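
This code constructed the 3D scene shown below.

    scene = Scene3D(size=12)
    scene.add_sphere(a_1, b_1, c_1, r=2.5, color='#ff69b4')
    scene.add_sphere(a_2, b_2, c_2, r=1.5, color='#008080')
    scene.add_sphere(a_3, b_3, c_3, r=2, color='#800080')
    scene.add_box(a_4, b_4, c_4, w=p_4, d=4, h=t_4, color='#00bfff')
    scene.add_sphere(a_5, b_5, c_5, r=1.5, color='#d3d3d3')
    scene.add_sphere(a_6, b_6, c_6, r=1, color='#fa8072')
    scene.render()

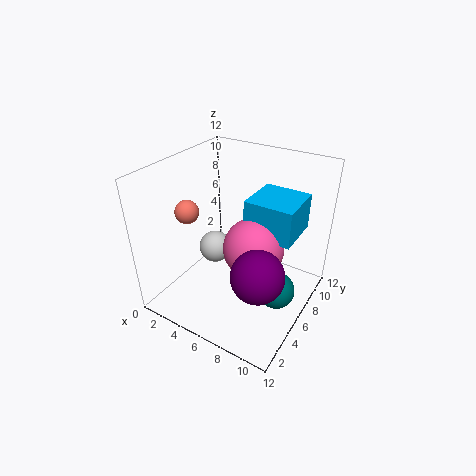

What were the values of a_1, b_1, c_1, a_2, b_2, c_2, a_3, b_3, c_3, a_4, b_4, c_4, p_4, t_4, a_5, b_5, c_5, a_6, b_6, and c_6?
a_1 = 7.5; b_1 = 6; c_1 = 5.5; a_2 = 10; b_2 = 5.5; c_2 = 2.5; a_3 = 9.5; b_3 = 3; c_3 = 5.5; a_4 = 6.5; b_4 = 6; c_4 = 6.5; p_4 = 4; t_4 = 3; a_5 = 2.5; b_5 = 7.5; c_5 = 3; a_6 = 2; b_6 = 4.5; c_6 = 8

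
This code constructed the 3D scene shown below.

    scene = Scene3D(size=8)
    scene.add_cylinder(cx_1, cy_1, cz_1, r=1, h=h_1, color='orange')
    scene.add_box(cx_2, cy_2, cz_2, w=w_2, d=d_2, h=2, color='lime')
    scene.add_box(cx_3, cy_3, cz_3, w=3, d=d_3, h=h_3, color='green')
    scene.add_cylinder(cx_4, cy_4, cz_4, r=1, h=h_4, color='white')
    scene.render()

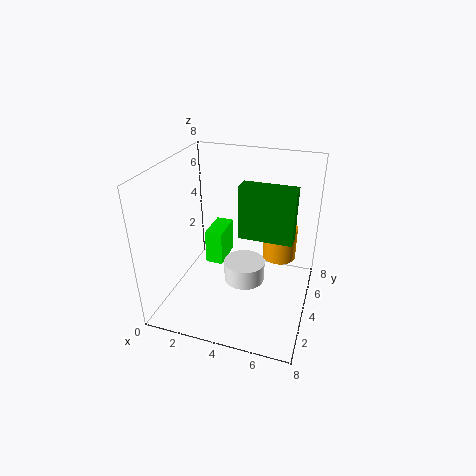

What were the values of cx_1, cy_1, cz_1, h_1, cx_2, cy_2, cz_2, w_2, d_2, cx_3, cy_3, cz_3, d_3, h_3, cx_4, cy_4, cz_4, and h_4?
cx_1 = 6; cy_1 = 6; cz_1 = 2; h_1 = 2; cx_2 = 2; cy_2 = 4; cz_2 = 2; w_2 = 1; d_2 = 2; cx_3 = 4; cy_3 = 4; cz_3 = 4; d_3 = 1; h_3 = 3; cx_4 = 5; cy_4 = 2; cz_4 = 3; h_4 = 1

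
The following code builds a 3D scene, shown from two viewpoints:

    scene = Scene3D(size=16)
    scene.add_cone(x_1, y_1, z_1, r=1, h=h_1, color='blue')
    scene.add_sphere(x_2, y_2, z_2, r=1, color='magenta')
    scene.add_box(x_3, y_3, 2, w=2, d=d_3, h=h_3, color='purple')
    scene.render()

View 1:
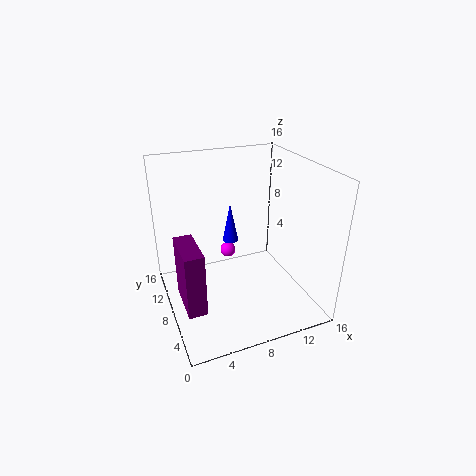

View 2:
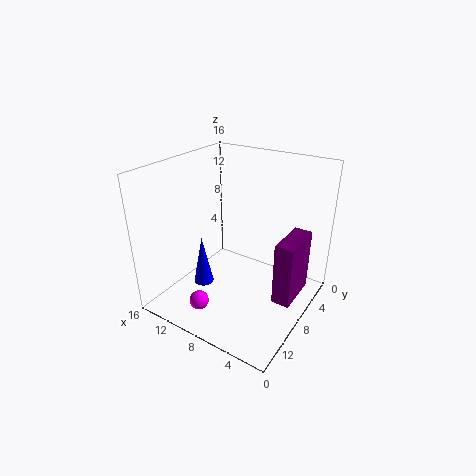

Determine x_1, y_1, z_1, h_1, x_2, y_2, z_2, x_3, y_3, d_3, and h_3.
x_1 = 9
y_1 = 13
z_1 = 5
h_1 = 5
x_2 = 9
y_2 = 14
z_2 = 3
x_3 = 1
y_3 = 4
d_3 = 5
h_3 = 7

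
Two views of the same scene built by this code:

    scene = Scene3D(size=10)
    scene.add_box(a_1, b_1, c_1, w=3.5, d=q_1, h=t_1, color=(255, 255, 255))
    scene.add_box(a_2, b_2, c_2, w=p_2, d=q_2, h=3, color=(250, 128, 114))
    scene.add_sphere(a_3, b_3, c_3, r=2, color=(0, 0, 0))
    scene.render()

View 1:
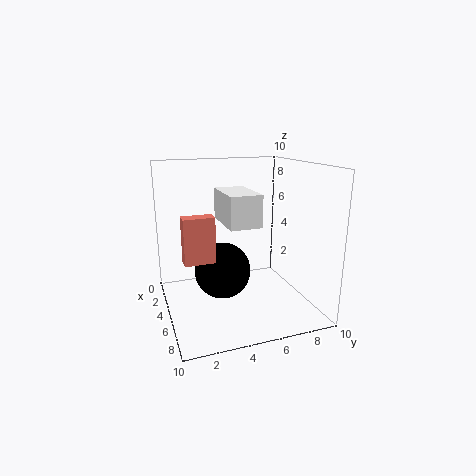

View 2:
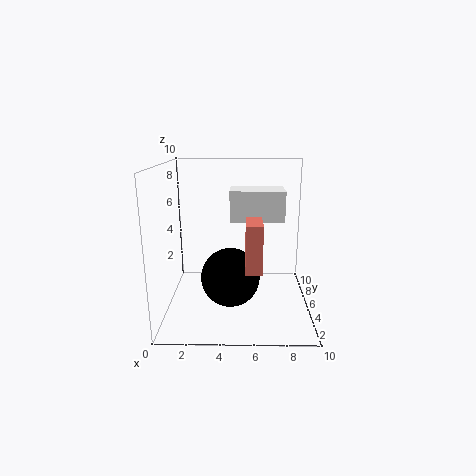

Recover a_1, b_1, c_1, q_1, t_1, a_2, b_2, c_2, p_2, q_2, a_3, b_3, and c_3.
a_1 = 4.5, b_1 = 3.5, c_1 = 6.5, q_1 = 2, t_1 = 2, a_2 = 5.5, b_2 = 1, c_2 = 4, p_2 = 1, q_2 = 2, a_3 = 4.5, b_3 = 4, c_3 = 2.5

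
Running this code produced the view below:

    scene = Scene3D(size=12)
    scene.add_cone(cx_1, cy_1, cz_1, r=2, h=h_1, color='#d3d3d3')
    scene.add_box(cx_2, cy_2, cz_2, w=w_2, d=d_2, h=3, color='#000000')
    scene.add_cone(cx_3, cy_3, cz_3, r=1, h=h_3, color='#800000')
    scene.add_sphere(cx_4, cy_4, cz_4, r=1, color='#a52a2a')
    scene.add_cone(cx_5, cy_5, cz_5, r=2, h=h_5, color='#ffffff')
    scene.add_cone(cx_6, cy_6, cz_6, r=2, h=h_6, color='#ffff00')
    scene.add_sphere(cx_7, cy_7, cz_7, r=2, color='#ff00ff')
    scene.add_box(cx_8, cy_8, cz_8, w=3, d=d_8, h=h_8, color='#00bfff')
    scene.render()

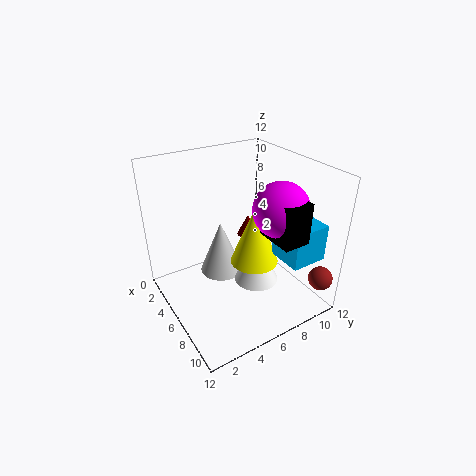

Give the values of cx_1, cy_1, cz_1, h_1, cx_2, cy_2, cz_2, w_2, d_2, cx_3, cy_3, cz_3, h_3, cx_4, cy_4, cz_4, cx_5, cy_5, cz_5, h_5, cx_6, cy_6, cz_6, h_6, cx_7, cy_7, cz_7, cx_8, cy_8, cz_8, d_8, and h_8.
cx_1 = 3; cy_1 = 6; cz_1 = 1; h_1 = 5; cx_2 = 9; cy_2 = 6; cz_2 = 8; w_2 = 3; d_2 = 2; cx_3 = 3; cy_3 = 9; cz_3 = 4; h_3 = 2; cx_4 = 11; cy_4 = 11; cz_4 = 3; cx_5 = 6; cy_5 = 8; cz_5 = 1; h_5 = 4; cx_6 = 7; cy_6 = 7; cz_6 = 4; h_6 = 5; cx_7 = 10; cy_7 = 7; cz_7 = 10; cx_8 = 8; cy_8 = 8; cz_8 = 5; d_8 = 3; h_8 = 3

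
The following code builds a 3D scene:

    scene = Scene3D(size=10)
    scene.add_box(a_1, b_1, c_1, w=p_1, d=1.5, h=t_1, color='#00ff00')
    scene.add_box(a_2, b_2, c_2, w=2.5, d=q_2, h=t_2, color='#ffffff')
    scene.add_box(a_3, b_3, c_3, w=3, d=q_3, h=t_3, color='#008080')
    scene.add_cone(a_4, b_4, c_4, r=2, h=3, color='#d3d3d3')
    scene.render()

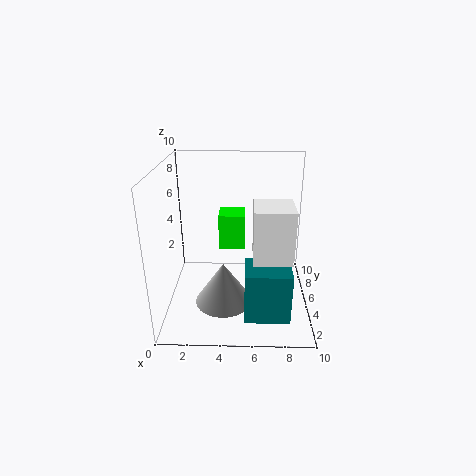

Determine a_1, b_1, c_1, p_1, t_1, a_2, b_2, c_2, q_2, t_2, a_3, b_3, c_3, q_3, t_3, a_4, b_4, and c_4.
a_1 = 4, b_1 = 1.5, c_1 = 6, p_1 = 1.5, t_1 = 2, a_2 = 6, b_2 = 2, c_2 = 4.5, q_2 = 2.5, t_2 = 3.5, a_3 = 5.5, b_3 = 1.5, c_3 = 0.5, q_3 = 2.5, t_3 = 3.5, a_4 = 4, b_4 = 4, c_4 = 0.5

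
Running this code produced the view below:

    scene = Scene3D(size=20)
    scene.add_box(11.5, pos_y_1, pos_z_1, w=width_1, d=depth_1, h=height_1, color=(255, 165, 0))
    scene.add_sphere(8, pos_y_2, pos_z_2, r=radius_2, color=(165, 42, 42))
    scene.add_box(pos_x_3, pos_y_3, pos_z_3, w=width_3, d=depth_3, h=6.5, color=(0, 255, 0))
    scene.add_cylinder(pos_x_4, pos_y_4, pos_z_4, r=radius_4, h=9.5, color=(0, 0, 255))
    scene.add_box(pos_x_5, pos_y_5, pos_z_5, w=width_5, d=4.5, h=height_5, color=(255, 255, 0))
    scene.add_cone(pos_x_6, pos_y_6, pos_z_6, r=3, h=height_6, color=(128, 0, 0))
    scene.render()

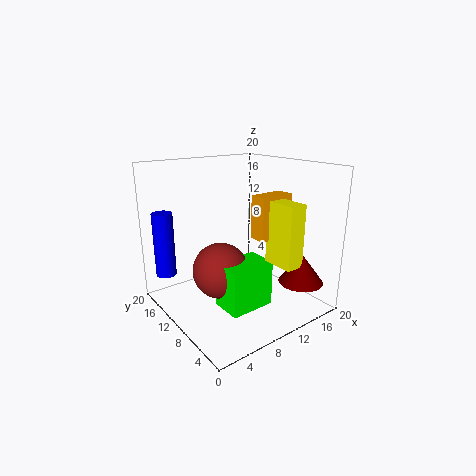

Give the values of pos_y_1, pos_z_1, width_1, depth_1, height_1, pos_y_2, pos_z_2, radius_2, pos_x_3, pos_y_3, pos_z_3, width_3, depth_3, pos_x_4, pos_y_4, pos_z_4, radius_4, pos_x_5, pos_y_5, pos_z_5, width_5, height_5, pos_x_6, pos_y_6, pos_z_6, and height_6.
pos_y_1 = 6.5
pos_z_1 = 10
width_1 = 5
depth_1 = 2.5
height_1 = 6
pos_y_2 = 11.5
pos_z_2 = 5
radius_2 = 4
pos_x_3 = 6.5
pos_y_3 = 6
pos_z_3 = 0.5
width_3 = 6.5
depth_3 = 4.5
pos_x_4 = 2.5
pos_y_4 = 18
pos_z_4 = 3.5
radius_4 = 1.5
pos_x_5 = 12.5
pos_y_5 = 2.5
pos_z_5 = 7
width_5 = 2.5
height_5 = 8.5
pos_x_6 = 15.5
pos_y_6 = 3
pos_z_6 = 4.5
height_6 = 4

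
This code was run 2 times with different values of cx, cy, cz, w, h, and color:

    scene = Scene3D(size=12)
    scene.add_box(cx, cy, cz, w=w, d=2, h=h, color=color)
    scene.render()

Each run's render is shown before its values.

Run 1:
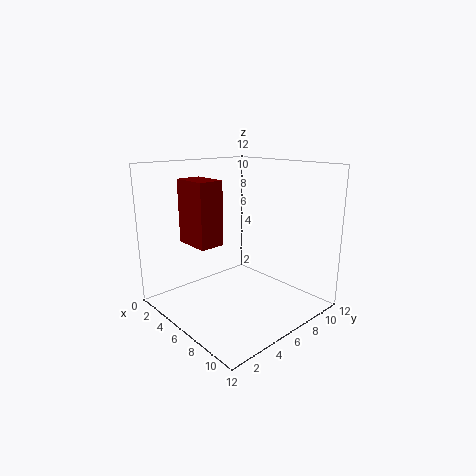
cx = 3.5
cy = 2
cz = 6
w = 3
h = 5
color = 'maroon'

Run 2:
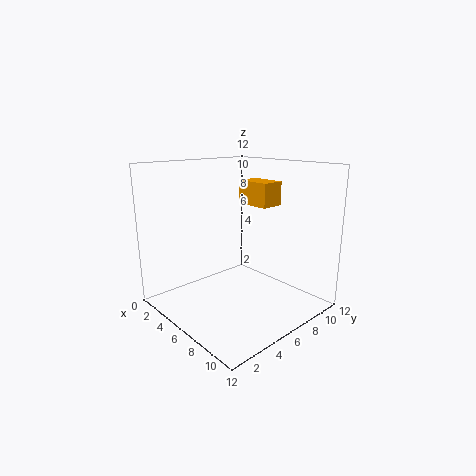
cx = 4.5
cy = 7.5
cz = 8.5
w = 3
h = 2
color = 'orange'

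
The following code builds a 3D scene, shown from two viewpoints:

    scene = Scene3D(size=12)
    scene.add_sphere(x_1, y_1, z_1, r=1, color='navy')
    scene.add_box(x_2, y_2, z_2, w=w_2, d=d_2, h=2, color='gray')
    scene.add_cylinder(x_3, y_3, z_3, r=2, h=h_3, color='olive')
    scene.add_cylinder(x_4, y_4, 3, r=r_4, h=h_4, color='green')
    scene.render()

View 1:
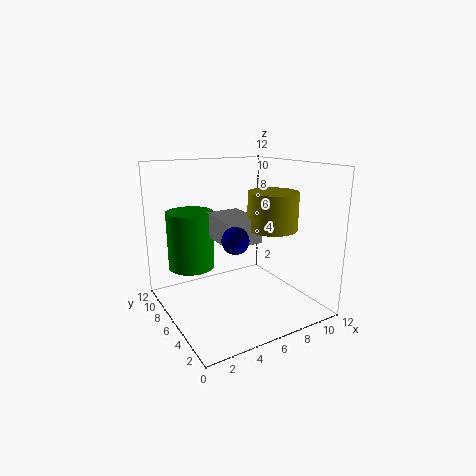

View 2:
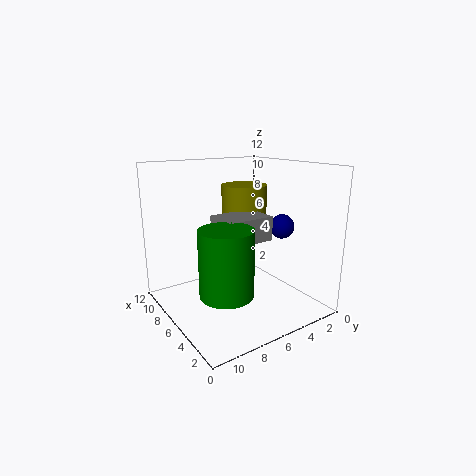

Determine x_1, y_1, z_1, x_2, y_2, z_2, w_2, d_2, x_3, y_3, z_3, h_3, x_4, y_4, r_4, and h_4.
x_1 = 4; y_1 = 3; z_1 = 7; x_2 = 4; y_2 = 4; z_2 = 6; w_2 = 3; d_2 = 4; x_3 = 8; y_3 = 4; z_3 = 7; h_3 = 3; x_4 = 3; y_4 = 9; r_4 = 2; h_4 = 5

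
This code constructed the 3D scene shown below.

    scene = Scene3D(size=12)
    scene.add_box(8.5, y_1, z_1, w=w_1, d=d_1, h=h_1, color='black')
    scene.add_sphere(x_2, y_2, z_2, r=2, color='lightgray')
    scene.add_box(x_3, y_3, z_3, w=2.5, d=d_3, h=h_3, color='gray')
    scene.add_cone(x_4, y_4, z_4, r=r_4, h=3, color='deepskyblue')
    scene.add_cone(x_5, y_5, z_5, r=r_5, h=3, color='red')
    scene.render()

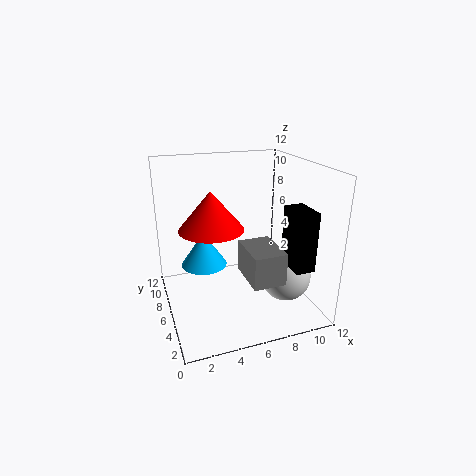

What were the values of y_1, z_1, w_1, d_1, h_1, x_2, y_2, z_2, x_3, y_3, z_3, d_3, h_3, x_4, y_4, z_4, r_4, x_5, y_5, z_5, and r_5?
y_1 = 0.5
z_1 = 5
w_1 = 1.5
d_1 = 2.5
h_1 = 4.5
x_2 = 9
y_2 = 3
z_2 = 3.5
x_3 = 5.5
y_3 = 1
z_3 = 4
d_3 = 3.5
h_3 = 2.5
x_4 = 3.5
y_4 = 8
z_4 = 3
r_4 = 2
x_5 = 3.5
y_5 = 5
z_5 = 7.5
r_5 = 2.5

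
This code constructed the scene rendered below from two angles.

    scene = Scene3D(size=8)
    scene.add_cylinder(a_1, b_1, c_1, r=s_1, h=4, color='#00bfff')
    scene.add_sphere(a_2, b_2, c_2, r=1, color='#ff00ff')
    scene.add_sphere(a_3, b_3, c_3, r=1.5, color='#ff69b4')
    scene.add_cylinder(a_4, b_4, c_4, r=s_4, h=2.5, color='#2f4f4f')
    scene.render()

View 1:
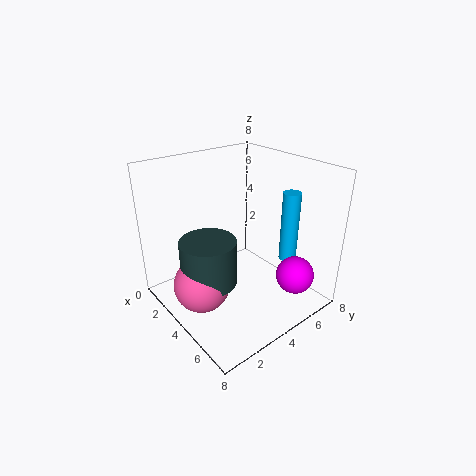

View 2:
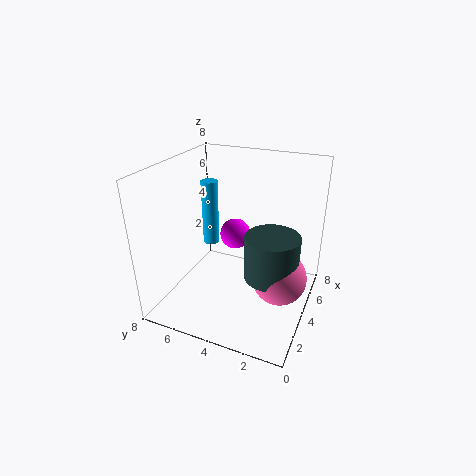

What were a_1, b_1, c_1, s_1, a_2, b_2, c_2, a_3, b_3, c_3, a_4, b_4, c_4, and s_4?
a_1 = 5.5
b_1 = 6.5
c_1 = 2.5
s_1 = 0.5
a_2 = 7
b_2 = 5.5
c_2 = 2.5
a_3 = 4
b_3 = 1.5
c_3 = 2
a_4 = 4
b_4 = 2
c_4 = 2
s_4 = 1.5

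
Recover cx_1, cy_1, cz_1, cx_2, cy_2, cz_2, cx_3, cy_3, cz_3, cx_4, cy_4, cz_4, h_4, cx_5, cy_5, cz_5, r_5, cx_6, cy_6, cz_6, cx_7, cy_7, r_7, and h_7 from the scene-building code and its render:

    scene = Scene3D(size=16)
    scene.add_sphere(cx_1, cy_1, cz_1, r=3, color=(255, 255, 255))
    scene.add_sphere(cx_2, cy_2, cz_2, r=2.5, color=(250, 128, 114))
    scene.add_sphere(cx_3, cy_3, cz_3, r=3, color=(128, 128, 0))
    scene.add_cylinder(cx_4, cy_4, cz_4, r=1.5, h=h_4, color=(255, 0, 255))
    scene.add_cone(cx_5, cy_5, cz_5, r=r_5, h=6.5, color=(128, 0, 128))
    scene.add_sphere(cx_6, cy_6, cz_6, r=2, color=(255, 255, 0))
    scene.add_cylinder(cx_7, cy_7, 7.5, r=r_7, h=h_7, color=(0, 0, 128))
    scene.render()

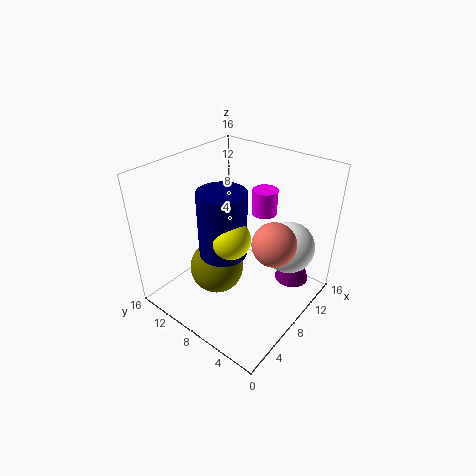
cx_1 = 12.5
cy_1 = 4
cz_1 = 6
cx_2 = 10
cy_2 = 4.5
cz_2 = 7.5
cx_3 = 6
cy_3 = 9.5
cz_3 = 4.5
cx_4 = 13
cy_4 = 8
cz_4 = 9
h_4 = 3
cx_5 = 13
cy_5 = 3.5
cz_5 = 1.5
r_5 = 2
cx_6 = 5
cy_6 = 6.5
cz_6 = 10
cx_7 = 5.5
cy_7 = 8
r_7 = 2.5
h_7 = 7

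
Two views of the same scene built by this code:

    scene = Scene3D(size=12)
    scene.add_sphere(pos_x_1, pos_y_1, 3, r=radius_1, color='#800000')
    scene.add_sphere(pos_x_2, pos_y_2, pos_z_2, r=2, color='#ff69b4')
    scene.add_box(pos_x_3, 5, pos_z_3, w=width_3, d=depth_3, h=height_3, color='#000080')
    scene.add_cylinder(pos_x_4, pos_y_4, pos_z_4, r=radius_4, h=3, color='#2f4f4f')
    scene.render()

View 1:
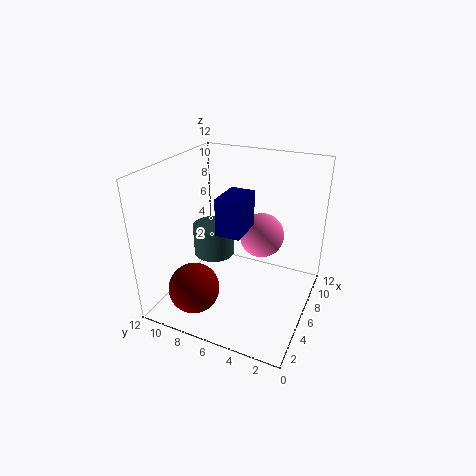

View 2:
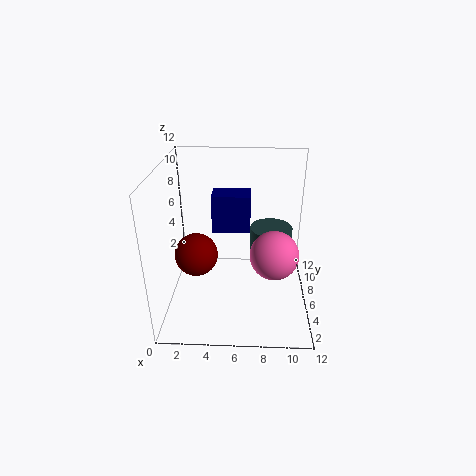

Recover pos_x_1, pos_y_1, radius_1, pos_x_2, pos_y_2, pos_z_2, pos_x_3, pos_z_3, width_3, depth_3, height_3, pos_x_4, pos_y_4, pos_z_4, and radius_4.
pos_x_1 = 2
pos_y_1 = 8
radius_1 = 2
pos_x_2 = 9
pos_y_2 = 5
pos_z_2 = 5
pos_x_3 = 4
pos_z_3 = 7
width_3 = 3
depth_3 = 2
height_3 = 3
pos_x_4 = 9
pos_y_4 = 10
pos_z_4 = 2
radius_4 = 2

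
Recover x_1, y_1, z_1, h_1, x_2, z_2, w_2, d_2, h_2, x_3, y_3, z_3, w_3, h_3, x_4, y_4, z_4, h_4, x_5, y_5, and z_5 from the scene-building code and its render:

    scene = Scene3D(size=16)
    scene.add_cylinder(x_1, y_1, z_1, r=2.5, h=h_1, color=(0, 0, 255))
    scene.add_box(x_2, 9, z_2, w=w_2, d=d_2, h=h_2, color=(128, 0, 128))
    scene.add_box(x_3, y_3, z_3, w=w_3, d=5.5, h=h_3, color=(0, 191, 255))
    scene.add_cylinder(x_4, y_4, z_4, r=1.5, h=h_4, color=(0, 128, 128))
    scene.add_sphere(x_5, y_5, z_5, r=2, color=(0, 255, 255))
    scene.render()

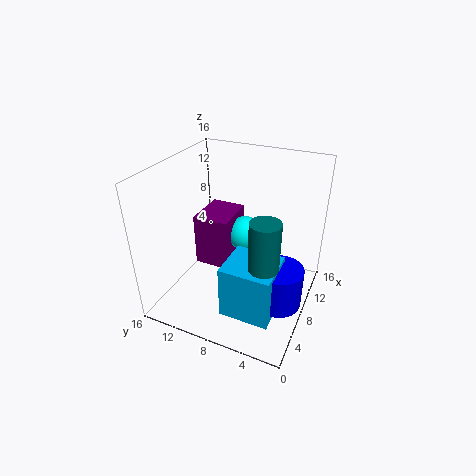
x_1 = 6.5
y_1 = 2.5
z_1 = 2
h_1 = 4.5
x_2 = 7
z_2 = 4
w_2 = 5
d_2 = 4
h_2 = 6
x_3 = 3
y_3 = 2.5
z_3 = 1
w_3 = 5
h_3 = 6
x_4 = 4
y_4 = 3.5
z_4 = 8
h_4 = 5
x_5 = 10
y_5 = 8
z_5 = 7.5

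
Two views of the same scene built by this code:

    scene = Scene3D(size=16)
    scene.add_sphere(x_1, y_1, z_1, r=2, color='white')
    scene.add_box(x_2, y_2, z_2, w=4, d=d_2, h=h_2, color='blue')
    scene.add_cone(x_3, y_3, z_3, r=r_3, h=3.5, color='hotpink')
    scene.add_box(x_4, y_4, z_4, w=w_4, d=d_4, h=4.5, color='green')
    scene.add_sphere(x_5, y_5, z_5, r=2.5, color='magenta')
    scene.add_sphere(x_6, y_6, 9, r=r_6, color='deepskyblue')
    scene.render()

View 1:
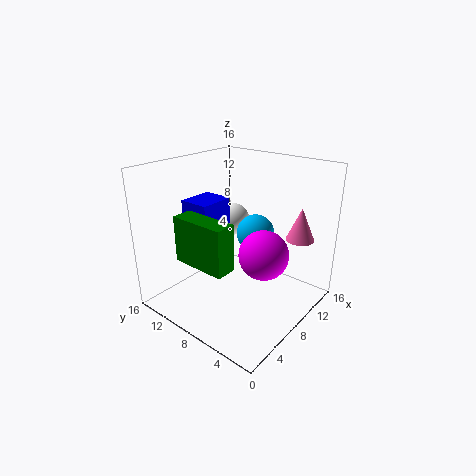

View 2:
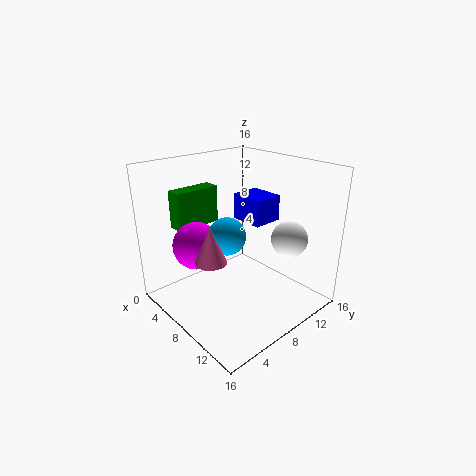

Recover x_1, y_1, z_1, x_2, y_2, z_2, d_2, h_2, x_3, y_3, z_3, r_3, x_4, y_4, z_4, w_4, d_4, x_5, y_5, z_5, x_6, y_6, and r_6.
x_1 = 12, y_1 = 12, z_1 = 8, x_2 = 5, y_2 = 10, z_2 = 9, d_2 = 3.5, h_2 = 3, x_3 = 11, y_3 = 2, z_3 = 8.5, r_3 = 1.5, x_4 = 0.5, y_4 = 4, z_4 = 8, w_4 = 2, d_4 = 5.5, x_5 = 6.5, y_5 = 3.5, z_5 = 8, x_6 = 8.5, y_6 = 6, r_6 = 2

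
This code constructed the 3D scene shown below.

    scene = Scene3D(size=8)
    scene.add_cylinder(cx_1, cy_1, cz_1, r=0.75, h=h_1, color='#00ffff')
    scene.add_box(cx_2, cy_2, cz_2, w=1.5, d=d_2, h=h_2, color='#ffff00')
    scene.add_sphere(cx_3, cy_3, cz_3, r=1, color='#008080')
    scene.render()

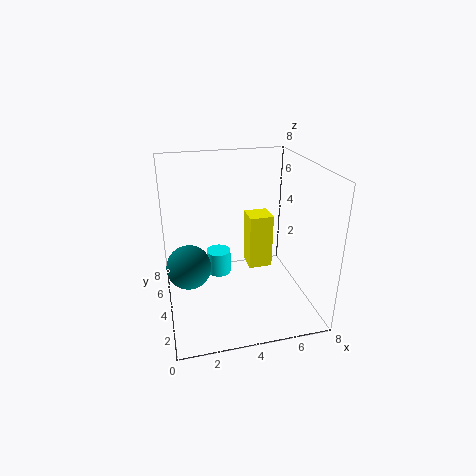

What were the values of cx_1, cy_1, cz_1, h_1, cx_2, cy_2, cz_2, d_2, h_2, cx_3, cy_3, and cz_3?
cx_1 = 3.25; cy_1 = 6; cz_1 = 0.75; h_1 = 1.5; cx_2 = 5.25; cy_2 = 5.75; cz_2 = 0.75; d_2 = 1.5; h_2 = 3.5; cx_3 = 1; cy_3 = 1.25; cz_3 = 4.25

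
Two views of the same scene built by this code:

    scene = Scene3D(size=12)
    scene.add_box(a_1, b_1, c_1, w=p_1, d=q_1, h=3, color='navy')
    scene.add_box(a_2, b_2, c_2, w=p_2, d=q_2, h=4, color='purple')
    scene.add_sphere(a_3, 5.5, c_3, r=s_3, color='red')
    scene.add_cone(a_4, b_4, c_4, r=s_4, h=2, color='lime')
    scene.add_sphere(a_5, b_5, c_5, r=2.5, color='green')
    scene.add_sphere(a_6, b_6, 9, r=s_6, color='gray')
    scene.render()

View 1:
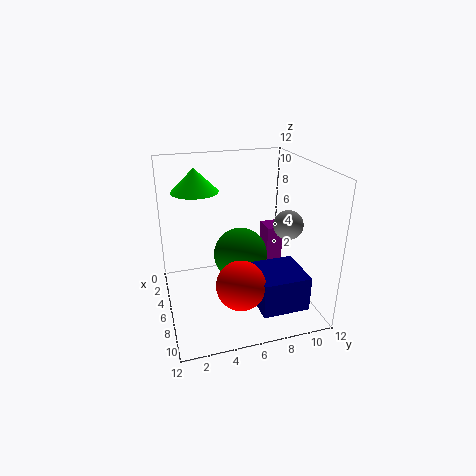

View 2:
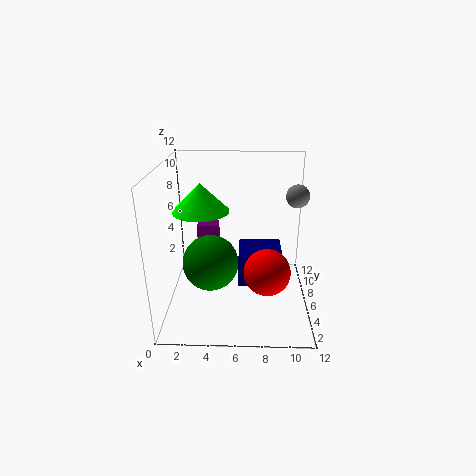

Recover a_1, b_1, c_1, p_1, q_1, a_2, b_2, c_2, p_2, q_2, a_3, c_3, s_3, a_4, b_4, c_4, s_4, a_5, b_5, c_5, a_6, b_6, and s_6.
a_1 = 6; b_1 = 7; c_1 = 0.5; p_1 = 4; q_1 = 4; a_2 = 2; b_2 = 9.5; c_2 = 1.5; p_2 = 2; q_2 = 1.5; a_3 = 8.5; c_3 = 3; s_3 = 2; a_4 = 3.5; b_4 = 3; c_4 = 9.5; s_4 = 2; a_5 = 3.5; b_5 = 7; c_5 = 3; a_6 = 11; b_6 = 8; s_6 = 1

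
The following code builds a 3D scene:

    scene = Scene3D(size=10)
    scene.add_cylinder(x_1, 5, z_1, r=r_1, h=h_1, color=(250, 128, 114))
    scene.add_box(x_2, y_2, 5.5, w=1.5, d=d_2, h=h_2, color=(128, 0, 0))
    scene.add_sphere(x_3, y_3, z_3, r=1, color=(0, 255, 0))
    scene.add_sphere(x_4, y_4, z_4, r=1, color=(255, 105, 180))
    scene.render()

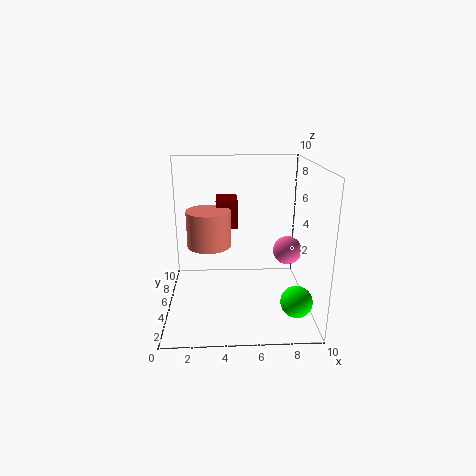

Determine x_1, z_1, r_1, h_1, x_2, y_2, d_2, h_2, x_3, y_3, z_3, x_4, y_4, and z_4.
x_1 = 3
z_1 = 4.5
r_1 = 1.5
h_1 = 2.5
x_2 = 3.5
y_2 = 5.5
d_2 = 2
h_2 = 2
x_3 = 8.5
y_3 = 1.5
z_3 = 2
x_4 = 8.5
y_4 = 5
z_4 = 4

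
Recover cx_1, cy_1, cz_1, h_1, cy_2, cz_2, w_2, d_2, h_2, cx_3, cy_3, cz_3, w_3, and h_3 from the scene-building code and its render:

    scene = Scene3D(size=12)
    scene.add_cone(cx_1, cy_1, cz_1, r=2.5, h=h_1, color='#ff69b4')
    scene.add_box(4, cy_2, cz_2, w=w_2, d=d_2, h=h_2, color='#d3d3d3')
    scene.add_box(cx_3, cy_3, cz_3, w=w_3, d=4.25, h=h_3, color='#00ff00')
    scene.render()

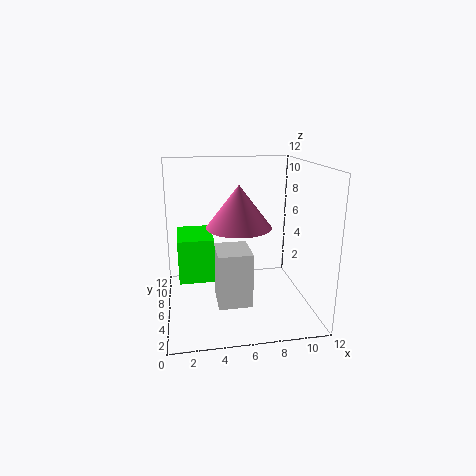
cx_1 = 5.75
cy_1 = 4.25
cz_1 = 7.5
h_1 = 3.25
cy_2 = 3.25
cz_2 = 1
w_2 = 2.75
d_2 = 3.25
h_2 = 4.5
cx_3 = 1
cy_3 = 5.75
cz_3 = 2.25
w_3 = 3
h_3 = 3.75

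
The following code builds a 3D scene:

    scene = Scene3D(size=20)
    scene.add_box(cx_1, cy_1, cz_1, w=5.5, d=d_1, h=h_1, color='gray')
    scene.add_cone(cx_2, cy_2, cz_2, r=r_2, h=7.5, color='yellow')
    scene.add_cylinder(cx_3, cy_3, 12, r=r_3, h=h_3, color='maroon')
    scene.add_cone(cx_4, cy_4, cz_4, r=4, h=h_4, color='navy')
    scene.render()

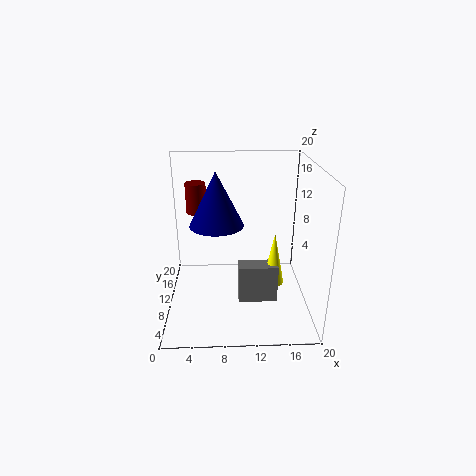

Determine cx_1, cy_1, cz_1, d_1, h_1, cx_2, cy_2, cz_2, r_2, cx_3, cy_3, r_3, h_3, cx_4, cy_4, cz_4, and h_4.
cx_1 = 10; cy_1 = 7.5; cz_1 = 1; d_1 = 2.5; h_1 = 5.5; cx_2 = 15; cy_2 = 9; cz_2 = 3.5; r_2 = 1.5; cx_3 = 4; cy_3 = 15; r_3 = 1.5; h_3 = 4.5; cx_4 = 7; cy_4 = 13.5; cz_4 = 10.5; h_4 = 8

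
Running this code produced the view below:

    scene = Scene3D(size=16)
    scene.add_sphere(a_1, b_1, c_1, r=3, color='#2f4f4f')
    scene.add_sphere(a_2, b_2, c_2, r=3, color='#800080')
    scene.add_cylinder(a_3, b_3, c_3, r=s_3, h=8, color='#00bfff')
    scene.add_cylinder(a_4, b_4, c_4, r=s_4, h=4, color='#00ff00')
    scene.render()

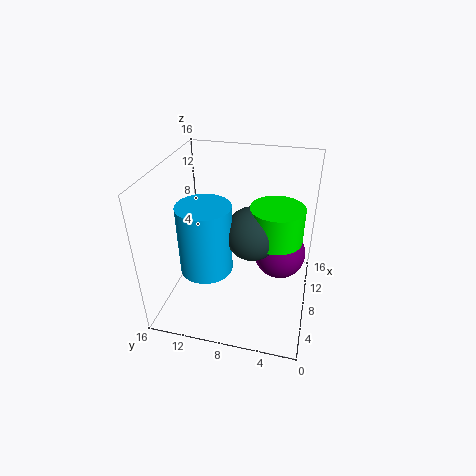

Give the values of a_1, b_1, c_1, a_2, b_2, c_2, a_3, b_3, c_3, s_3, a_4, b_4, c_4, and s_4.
a_1 = 8.5
b_1 = 6.5
c_1 = 8.5
a_2 = 10.5
b_2 = 3.5
c_2 = 5
a_3 = 7
b_3 = 11.5
c_3 = 4
s_3 = 3
a_4 = 9.5
b_4 = 4
c_4 = 7.5
s_4 = 3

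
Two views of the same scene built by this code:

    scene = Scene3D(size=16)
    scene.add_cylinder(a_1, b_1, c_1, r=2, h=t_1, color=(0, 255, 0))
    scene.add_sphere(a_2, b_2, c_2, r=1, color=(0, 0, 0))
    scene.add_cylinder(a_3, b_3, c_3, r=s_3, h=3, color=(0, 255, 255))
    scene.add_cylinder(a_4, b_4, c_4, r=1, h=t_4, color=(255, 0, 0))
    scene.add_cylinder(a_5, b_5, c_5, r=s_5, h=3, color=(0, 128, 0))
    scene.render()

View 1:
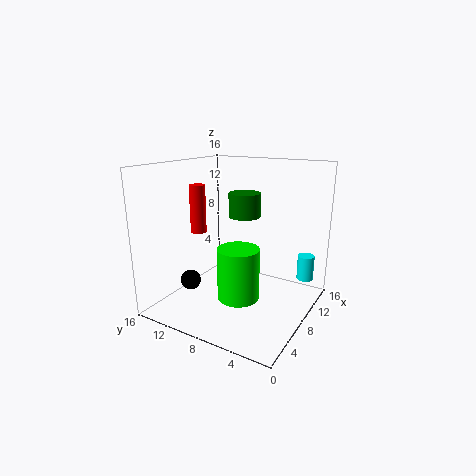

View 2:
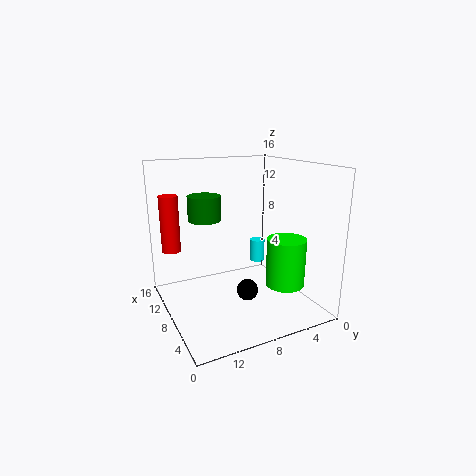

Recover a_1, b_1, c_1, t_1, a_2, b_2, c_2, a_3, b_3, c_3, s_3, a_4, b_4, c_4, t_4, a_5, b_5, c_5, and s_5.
a_1 = 3; b_1 = 5; c_1 = 4; t_1 = 5; a_2 = 2; b_2 = 10; c_2 = 5; a_3 = 14; b_3 = 2; c_3 = 2; s_3 = 1; a_4 = 10; b_4 = 15; c_4 = 7; t_4 = 6; a_5 = 13; b_5 = 10; c_5 = 9; s_5 = 2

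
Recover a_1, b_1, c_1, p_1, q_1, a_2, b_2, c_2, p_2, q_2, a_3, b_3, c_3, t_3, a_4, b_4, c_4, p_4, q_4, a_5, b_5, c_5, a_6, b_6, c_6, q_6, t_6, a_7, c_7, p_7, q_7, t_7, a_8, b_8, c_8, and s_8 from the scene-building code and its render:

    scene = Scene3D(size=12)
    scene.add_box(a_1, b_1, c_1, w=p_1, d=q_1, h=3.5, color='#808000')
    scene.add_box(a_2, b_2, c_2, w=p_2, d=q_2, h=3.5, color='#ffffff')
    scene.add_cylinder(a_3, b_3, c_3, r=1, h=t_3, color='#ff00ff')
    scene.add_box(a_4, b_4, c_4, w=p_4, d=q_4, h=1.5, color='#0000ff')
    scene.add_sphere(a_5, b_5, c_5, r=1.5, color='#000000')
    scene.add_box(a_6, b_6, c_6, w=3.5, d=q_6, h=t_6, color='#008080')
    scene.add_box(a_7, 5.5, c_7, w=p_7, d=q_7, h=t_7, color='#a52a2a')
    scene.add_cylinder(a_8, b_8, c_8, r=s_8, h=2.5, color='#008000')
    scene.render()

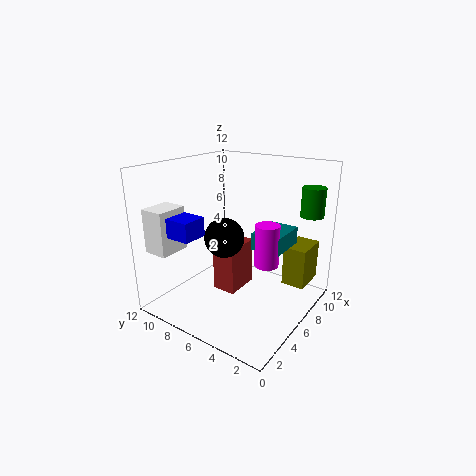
a_1 = 8.5, b_1 = 1, c_1 = 1.5, p_1 = 3, q_1 = 2, a_2 = 0.5, b_2 = 9, c_2 = 5.5, p_2 = 2.5, q_2 = 2, a_3 = 6.5, b_3 = 3.5, c_3 = 4, t_3 = 3.5, a_4 = 1, b_4 = 7, c_4 = 7, p_4 = 2, q_4 = 4, a_5 = 3.5, b_5 = 5.5, c_5 = 7, a_6 = 6.5, b_6 = 2.5, c_6 = 5, q_6 = 2.5, t_6 = 1.5, a_7 = 4.5, c_7 = 1.5, p_7 = 3, q_7 = 2, t_7 = 4, a_8 = 10.5, b_8 = 1.5, c_8 = 7.5, s_8 = 1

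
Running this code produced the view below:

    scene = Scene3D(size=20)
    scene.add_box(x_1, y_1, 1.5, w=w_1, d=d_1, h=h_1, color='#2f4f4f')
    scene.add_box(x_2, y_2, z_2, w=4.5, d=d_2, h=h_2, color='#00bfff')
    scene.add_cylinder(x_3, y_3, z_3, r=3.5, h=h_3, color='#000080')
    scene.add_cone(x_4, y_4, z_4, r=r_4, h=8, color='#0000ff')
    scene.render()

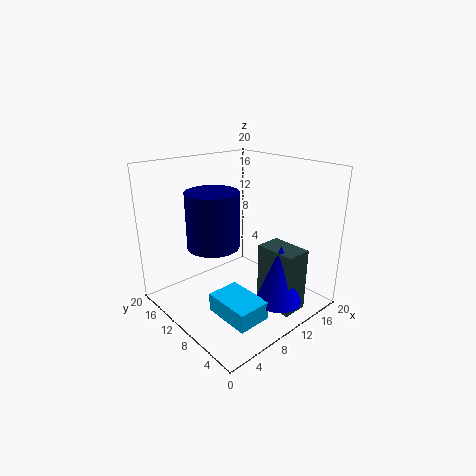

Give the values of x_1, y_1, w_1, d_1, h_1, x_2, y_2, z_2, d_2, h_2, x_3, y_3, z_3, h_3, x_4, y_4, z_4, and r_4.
x_1 = 10.5
y_1 = 1
w_1 = 3.5
d_1 = 5.5
h_1 = 8.5
x_2 = 4
y_2 = 2.5
z_2 = 1.5
d_2 = 6.5
h_2 = 2.5
x_3 = 6.5
y_3 = 11
z_3 = 9.5
h_3 = 7.5
x_4 = 11
y_4 = 3
z_4 = 3
r_4 = 3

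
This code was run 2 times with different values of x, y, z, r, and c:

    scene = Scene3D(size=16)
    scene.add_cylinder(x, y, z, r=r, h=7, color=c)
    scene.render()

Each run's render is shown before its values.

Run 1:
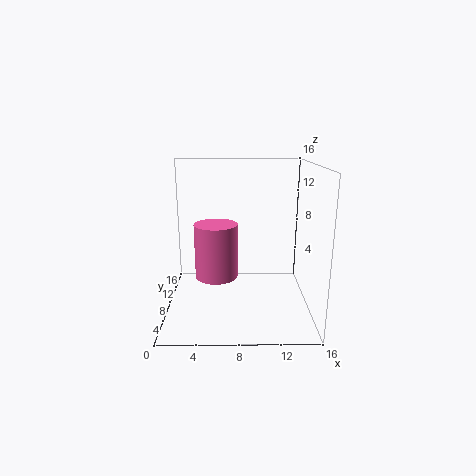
x = 5.25, y = 12.75, z = 1.25, r = 2.75, c = 'hotpink'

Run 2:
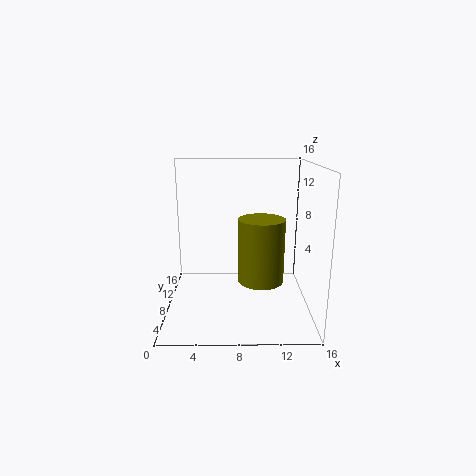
x = 10.5, y = 6.75, z = 3.5, r = 2.5, c = 'olive'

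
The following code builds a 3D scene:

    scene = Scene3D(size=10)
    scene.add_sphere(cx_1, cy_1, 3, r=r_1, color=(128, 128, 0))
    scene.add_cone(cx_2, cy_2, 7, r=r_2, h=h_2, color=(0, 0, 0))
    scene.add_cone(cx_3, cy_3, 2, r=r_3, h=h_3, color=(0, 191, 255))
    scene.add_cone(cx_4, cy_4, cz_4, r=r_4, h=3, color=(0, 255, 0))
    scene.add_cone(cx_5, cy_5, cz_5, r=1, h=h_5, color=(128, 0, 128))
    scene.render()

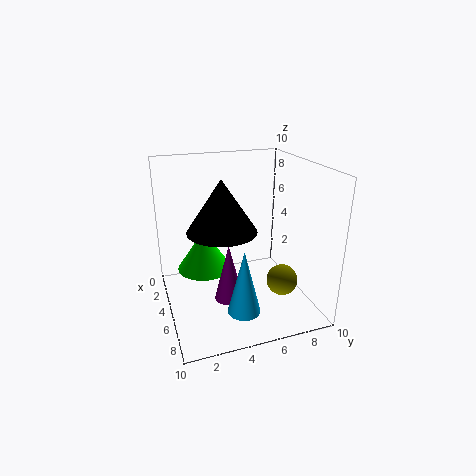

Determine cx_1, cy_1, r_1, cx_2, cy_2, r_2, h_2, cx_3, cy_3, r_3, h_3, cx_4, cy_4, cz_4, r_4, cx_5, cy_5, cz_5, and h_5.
cx_1 = 8, cy_1 = 7, r_1 = 1, cx_2 = 8, cy_2 = 3, r_2 = 2, h_2 = 3, cx_3 = 9, cy_3 = 4, r_3 = 1, h_3 = 4, cx_4 = 3, cy_4 = 3, cz_4 = 2, r_4 = 2, cx_5 = 6, cy_5 = 4, cz_5 = 1, h_5 = 4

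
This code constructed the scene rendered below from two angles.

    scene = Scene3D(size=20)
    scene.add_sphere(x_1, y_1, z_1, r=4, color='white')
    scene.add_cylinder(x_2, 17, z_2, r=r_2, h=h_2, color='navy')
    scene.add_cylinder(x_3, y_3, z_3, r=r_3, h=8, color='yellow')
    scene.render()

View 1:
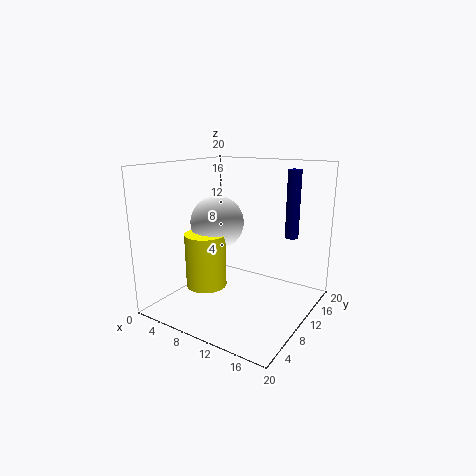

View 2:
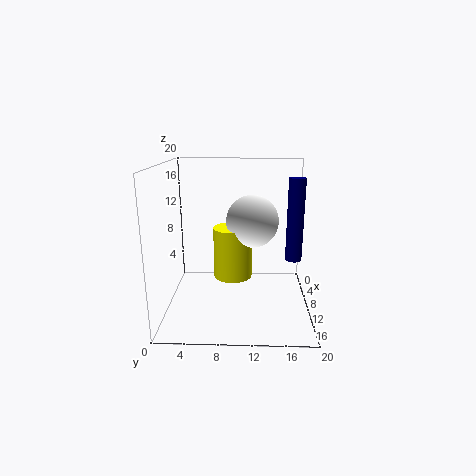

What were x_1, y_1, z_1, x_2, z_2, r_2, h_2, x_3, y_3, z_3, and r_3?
x_1 = 5
y_1 = 12
z_1 = 11
x_2 = 15
z_2 = 9
r_2 = 1
h_2 = 10
x_3 = 5
y_3 = 9
z_3 = 2
r_3 = 3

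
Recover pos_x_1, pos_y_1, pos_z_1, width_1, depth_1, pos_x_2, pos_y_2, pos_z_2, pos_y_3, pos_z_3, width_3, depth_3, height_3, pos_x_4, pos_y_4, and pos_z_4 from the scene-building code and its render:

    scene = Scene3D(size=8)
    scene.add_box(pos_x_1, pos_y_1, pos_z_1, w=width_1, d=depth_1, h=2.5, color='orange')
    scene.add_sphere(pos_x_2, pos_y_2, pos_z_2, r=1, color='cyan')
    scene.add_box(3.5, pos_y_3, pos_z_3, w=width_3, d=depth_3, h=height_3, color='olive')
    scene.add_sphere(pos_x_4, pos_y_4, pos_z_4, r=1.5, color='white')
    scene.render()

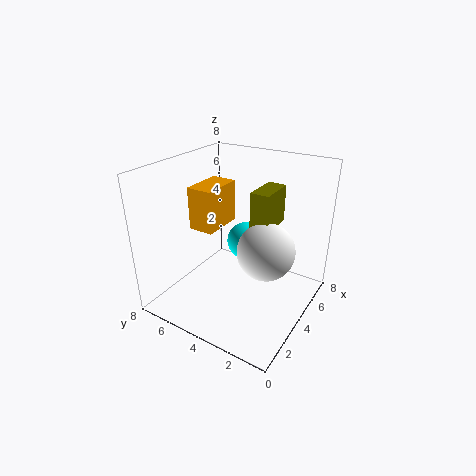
pos_x_1 = 3.5
pos_y_1 = 5.5
pos_z_1 = 4
width_1 = 2.5
depth_1 = 1.5
pos_x_2 = 4
pos_y_2 = 3.5
pos_z_2 = 4
pos_y_3 = 2
pos_z_3 = 5
width_3 = 2
depth_3 = 1
height_3 = 2
pos_x_4 = 3.5
pos_y_4 = 2
pos_z_4 = 4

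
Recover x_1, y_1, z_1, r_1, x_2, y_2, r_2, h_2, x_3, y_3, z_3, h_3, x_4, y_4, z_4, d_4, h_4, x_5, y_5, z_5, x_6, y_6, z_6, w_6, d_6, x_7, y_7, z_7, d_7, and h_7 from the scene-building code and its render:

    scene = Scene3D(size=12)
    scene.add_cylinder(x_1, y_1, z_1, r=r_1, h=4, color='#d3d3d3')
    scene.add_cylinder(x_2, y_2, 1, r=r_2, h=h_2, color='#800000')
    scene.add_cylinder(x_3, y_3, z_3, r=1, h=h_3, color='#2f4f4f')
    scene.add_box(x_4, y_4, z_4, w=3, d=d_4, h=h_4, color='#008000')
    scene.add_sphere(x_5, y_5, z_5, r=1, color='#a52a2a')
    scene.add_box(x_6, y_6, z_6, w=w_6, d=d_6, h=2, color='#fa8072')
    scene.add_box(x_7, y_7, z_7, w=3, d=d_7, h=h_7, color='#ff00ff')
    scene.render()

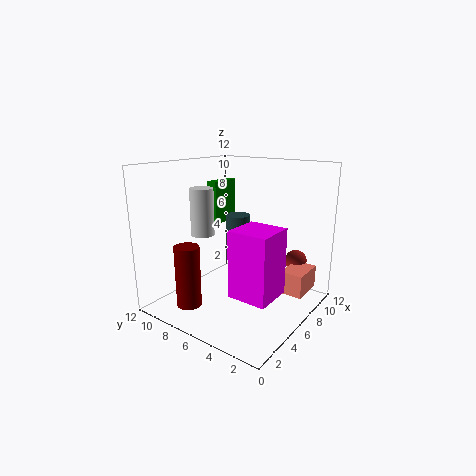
x_1 = 5; y_1 = 9; z_1 = 6; r_1 = 1; x_2 = 2; y_2 = 8; r_2 = 1; h_2 = 5; x_3 = 6; y_3 = 6; z_3 = 6; h_3 = 2; x_4 = 8; y_4 = 10; z_4 = 6; d_4 = 1; h_4 = 4; x_5 = 11; y_5 = 3; z_5 = 3; x_6 = 8; y_6 = 1; z_6 = 1; w_6 = 3; d_6 = 2; x_7 = 2; y_7 = 1; z_7 = 3; d_7 = 3; h_7 = 5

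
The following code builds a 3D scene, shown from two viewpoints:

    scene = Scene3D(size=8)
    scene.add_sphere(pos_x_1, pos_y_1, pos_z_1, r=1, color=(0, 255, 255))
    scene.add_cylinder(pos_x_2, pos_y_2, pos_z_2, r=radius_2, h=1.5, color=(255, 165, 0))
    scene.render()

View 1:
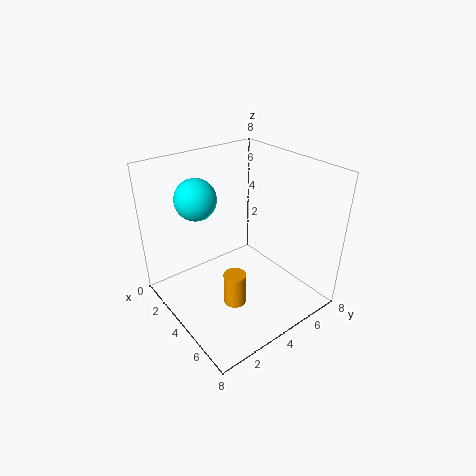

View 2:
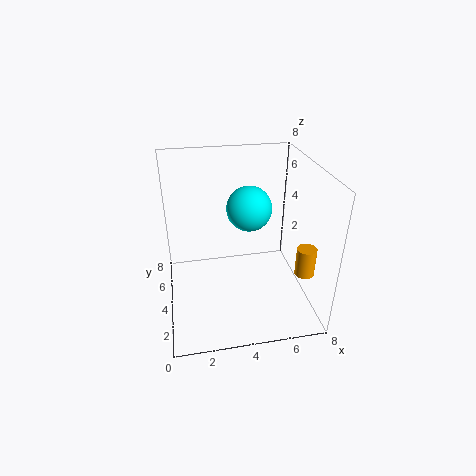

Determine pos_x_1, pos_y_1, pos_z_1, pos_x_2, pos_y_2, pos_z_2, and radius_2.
pos_x_1 = 4; pos_y_1 = 1.5; pos_z_1 = 7; pos_x_2 = 7; pos_y_2 = 1.5; pos_z_2 = 3; radius_2 = 0.5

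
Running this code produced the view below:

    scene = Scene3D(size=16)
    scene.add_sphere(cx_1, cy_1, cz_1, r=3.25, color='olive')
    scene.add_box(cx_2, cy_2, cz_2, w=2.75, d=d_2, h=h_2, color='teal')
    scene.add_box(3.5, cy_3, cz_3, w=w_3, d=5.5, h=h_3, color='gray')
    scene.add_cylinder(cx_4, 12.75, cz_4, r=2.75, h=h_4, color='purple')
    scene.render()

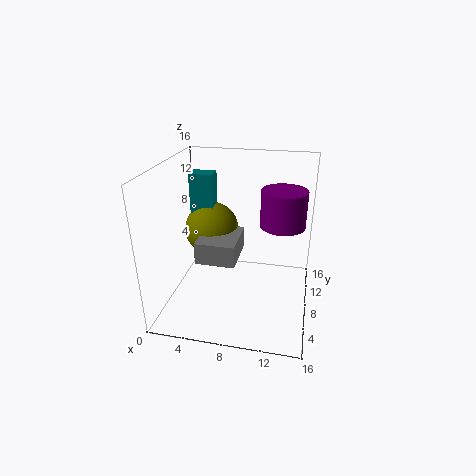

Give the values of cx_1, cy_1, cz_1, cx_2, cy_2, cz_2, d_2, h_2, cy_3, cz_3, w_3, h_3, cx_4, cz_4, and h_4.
cx_1 = 4; cy_1 = 11.25; cz_1 = 7.25; cx_2 = 1.75; cy_2 = 10.25; cz_2 = 8; d_2 = 2; h_2 = 6.25; cy_3 = 6; cz_3 = 5.25; w_3 = 4.5; h_3 = 2.5; cx_4 = 12.5; cz_4 = 7.75; h_4 = 4.5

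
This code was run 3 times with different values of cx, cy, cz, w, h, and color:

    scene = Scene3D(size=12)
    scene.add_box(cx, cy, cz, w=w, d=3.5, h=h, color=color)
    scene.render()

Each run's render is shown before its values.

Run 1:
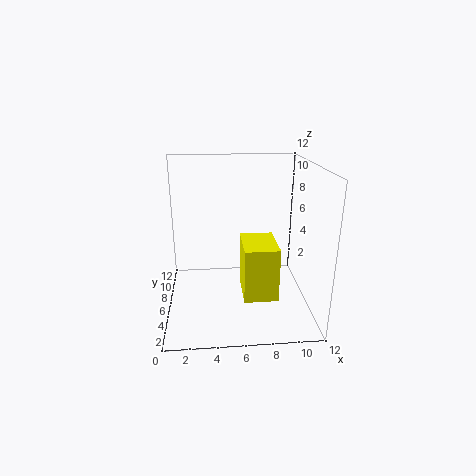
cx = 6; cy = 1; cz = 3; w = 2.5; h = 4; color = 'yellow'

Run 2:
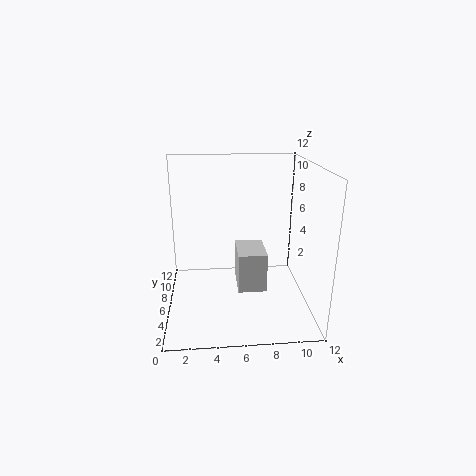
cx = 6; cy = 5.5; cz = 1; w = 2.5; h = 3.5; color = 'lightgray'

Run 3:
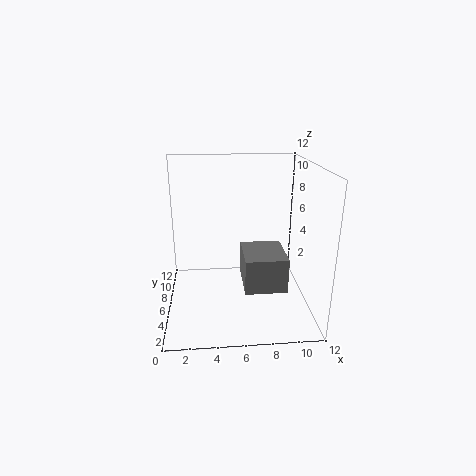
cx = 6; cy = 0.5; cz = 4; w = 3; h = 2.5; color = 'gray'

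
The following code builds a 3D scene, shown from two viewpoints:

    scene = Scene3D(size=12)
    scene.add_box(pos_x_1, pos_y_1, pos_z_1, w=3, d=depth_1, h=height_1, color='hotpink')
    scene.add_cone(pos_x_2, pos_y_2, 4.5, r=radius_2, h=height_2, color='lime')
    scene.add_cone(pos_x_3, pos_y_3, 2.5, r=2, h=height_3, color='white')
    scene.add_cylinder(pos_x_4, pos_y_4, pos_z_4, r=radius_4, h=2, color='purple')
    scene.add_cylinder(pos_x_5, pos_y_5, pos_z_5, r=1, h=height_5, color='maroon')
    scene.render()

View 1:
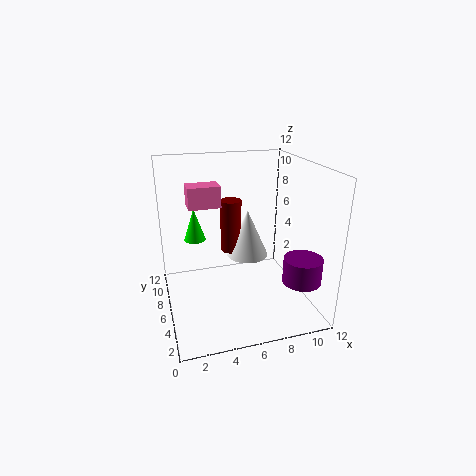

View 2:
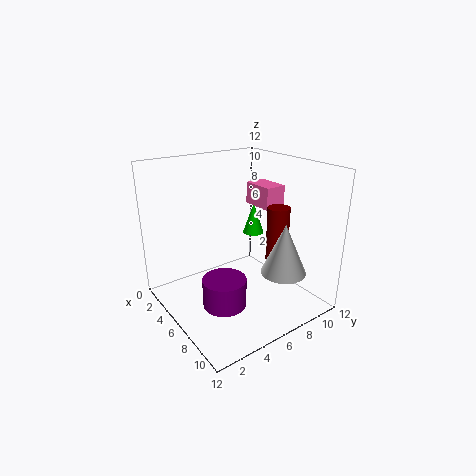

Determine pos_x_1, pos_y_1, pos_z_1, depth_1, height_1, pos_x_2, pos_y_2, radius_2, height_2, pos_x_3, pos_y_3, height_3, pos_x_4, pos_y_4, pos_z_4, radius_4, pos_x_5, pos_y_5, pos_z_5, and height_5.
pos_x_1 = 2.5
pos_y_1 = 9.5
pos_z_1 = 7.5
depth_1 = 2
height_1 = 2
pos_x_2 = 3
pos_y_2 = 10
radius_2 = 1
height_2 = 3
pos_x_3 = 8
pos_y_3 = 9.5
height_3 = 4.5
pos_x_4 = 10
pos_y_4 = 2
pos_z_4 = 3.5
radius_4 = 1.5
pos_x_5 = 6.5
pos_y_5 = 10
pos_z_5 = 3
height_5 = 5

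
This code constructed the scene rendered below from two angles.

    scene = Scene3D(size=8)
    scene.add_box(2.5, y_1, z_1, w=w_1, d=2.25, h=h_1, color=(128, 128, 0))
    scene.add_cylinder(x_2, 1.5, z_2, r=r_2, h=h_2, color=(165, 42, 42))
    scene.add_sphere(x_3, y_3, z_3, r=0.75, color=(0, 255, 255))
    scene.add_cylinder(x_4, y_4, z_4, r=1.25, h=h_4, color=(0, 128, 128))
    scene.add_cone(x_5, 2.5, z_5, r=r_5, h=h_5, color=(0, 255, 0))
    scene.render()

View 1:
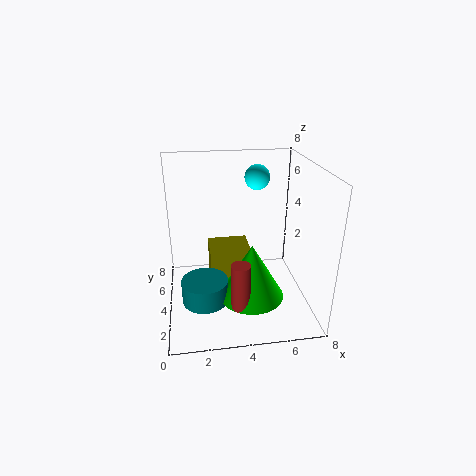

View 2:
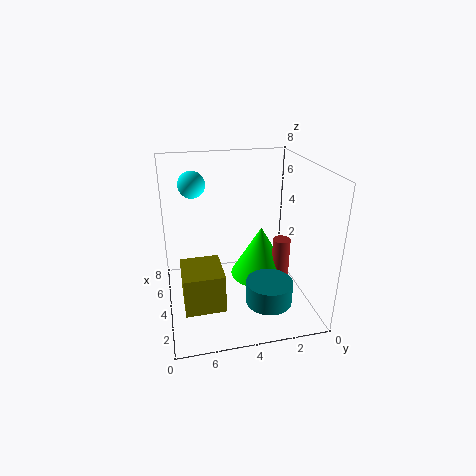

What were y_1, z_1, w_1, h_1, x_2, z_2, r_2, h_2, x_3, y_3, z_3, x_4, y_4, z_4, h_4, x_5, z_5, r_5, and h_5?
y_1 = 5; z_1 = 0.25; w_1 = 2.5; h_1 = 2.25; x_2 = 3.75; z_2 = 1.25; r_2 = 0.5; h_2 = 2.5; x_3 = 5.5; y_3 = 6.25; z_3 = 6.75; x_4 = 2; y_4 = 2.75; z_4 = 1; h_4 = 1.25; x_5 = 4.5; z_5 = 1.25; r_5 = 1.75; h_5 = 3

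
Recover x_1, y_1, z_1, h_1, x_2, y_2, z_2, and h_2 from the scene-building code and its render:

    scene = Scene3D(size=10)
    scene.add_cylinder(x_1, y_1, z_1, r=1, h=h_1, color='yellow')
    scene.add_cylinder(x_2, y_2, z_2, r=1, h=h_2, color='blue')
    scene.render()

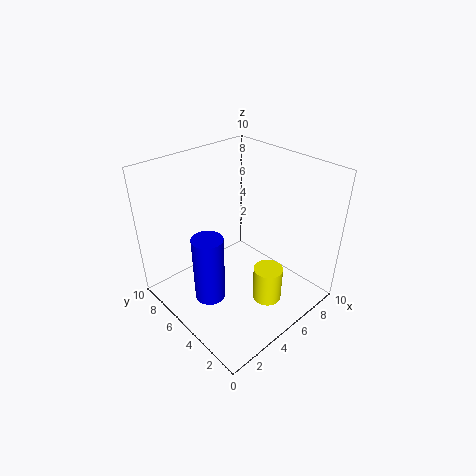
x_1 = 5.5
y_1 = 2.5
z_1 = 1
h_1 = 2.5
x_2 = 2
y_2 = 4.5
z_2 = 2
h_2 = 4.5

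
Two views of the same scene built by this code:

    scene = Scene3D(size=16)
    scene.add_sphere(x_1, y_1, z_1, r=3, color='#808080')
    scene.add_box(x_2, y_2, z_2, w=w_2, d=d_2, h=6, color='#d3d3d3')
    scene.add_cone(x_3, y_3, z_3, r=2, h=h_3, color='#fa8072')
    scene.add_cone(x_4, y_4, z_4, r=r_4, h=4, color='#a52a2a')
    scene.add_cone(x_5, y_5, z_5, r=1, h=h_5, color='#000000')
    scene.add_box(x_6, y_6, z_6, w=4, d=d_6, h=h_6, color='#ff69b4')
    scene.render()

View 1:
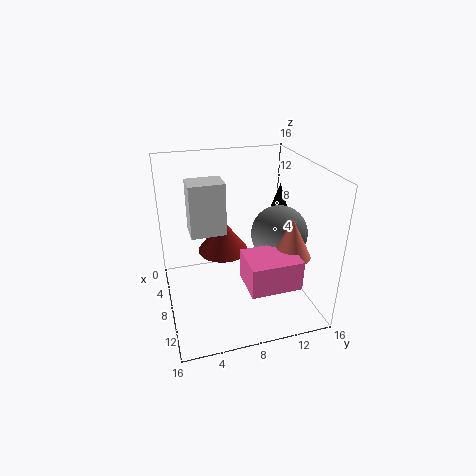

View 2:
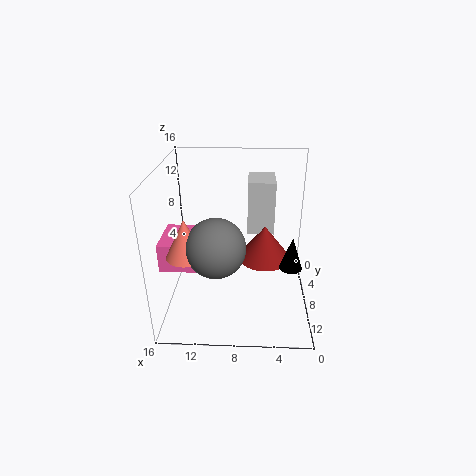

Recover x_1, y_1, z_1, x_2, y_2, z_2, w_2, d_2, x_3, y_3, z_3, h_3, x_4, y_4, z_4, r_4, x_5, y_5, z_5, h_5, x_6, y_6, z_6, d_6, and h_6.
x_1 = 10
y_1 = 12
z_1 = 9
x_2 = 4
y_2 = 3
z_2 = 8
w_2 = 3
d_2 = 4
x_3 = 13
y_3 = 12
z_3 = 8
h_3 = 4
x_4 = 5
y_4 = 7
z_4 = 5
r_4 = 3
x_5 = 3
y_5 = 15
z_5 = 9
h_5 = 3
x_6 = 12
y_6 = 7
z_6 = 6
d_6 = 5
h_6 = 3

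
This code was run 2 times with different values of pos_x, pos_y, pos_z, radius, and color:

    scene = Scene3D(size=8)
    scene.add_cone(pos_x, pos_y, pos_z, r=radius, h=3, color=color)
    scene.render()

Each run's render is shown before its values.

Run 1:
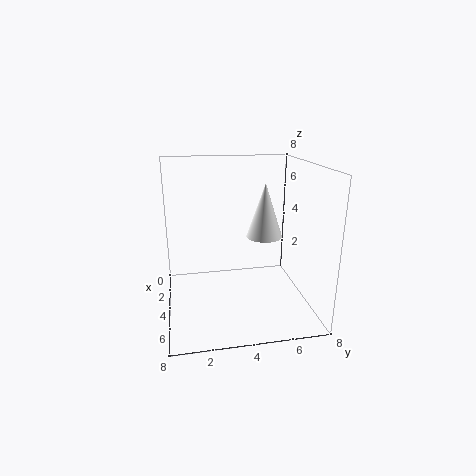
pos_x = 4, pos_y = 5.5, pos_z = 4, radius = 1, color = 'white'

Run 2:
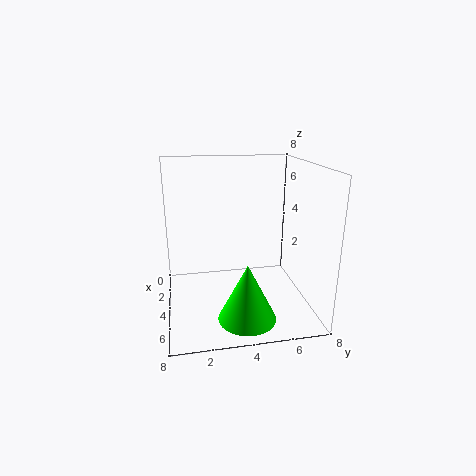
pos_x = 6.5, pos_y = 4, pos_z = 0.5, radius = 1.5, color = 'lime'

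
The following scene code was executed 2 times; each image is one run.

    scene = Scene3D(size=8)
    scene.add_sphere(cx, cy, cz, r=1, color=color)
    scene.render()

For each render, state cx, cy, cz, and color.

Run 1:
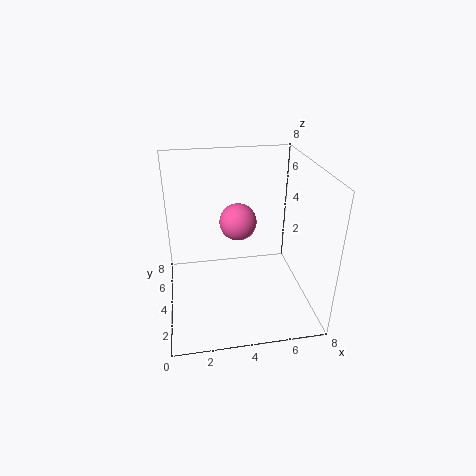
cx = 4, cy = 4, cz = 5, color = 'hotpink'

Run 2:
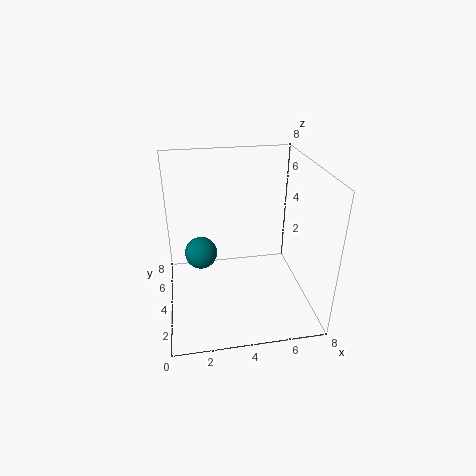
cx = 2, cy = 6, cz = 2, color = 'teal'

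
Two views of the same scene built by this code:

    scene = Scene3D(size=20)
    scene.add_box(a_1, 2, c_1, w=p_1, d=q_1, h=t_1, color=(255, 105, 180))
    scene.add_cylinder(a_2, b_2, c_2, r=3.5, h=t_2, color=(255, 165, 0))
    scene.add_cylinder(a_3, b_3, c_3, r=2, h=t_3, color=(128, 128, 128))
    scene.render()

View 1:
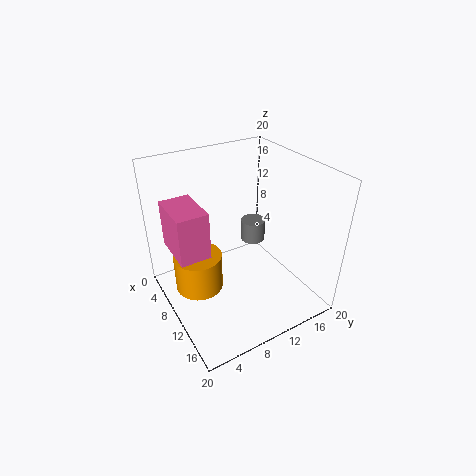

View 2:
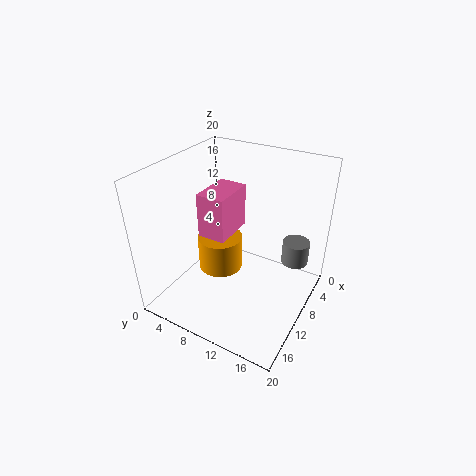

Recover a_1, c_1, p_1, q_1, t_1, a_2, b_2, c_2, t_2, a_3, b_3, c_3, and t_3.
a_1 = 1.5; c_1 = 7; p_1 = 7; q_1 = 4.5; t_1 = 7; a_2 = 7; b_2 = 5; c_2 = 1.5; t_2 = 5.5; a_3 = 4; b_3 = 16.5; c_3 = 4.5; t_3 = 3.5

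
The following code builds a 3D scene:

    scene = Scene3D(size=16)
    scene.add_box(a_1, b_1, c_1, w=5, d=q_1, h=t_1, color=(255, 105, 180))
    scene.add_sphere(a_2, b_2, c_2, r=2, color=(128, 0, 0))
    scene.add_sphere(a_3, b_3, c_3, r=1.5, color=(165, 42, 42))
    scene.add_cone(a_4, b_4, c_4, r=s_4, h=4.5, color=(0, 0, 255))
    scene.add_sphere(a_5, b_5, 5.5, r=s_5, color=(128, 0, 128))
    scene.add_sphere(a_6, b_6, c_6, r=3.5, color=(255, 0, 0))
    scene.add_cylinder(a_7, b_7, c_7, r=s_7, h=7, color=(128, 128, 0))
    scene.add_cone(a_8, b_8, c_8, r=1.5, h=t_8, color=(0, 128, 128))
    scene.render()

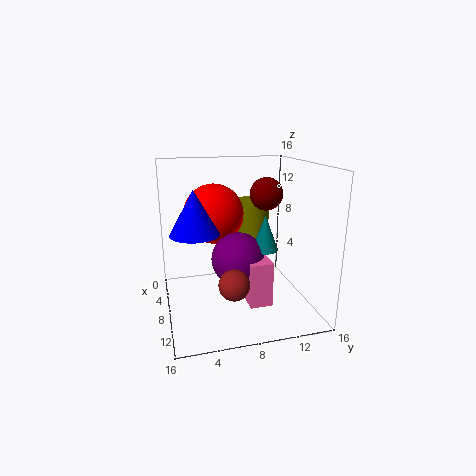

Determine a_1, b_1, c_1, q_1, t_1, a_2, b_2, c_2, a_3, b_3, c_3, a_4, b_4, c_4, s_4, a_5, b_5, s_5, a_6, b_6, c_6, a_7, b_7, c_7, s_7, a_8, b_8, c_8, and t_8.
a_1 = 6.5
b_1 = 8.5
c_1 = 1
q_1 = 2.5
t_1 = 5
a_2 = 4.5
b_2 = 12.5
c_2 = 12
a_3 = 14
b_3 = 6
c_3 = 5.5
a_4 = 10
b_4 = 3
c_4 = 9.5
s_4 = 2.5
a_5 = 8
b_5 = 8
s_5 = 3
a_6 = 4.5
b_6 = 6
c_6 = 10
a_7 = 2.5
b_7 = 11.5
c_7 = 4
s_7 = 2
a_8 = 8.5
b_8 = 11
c_8 = 6.5
t_8 = 4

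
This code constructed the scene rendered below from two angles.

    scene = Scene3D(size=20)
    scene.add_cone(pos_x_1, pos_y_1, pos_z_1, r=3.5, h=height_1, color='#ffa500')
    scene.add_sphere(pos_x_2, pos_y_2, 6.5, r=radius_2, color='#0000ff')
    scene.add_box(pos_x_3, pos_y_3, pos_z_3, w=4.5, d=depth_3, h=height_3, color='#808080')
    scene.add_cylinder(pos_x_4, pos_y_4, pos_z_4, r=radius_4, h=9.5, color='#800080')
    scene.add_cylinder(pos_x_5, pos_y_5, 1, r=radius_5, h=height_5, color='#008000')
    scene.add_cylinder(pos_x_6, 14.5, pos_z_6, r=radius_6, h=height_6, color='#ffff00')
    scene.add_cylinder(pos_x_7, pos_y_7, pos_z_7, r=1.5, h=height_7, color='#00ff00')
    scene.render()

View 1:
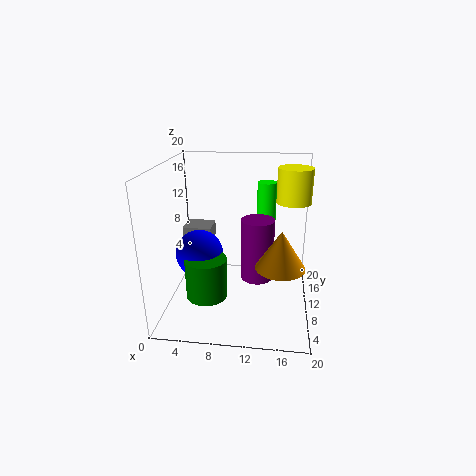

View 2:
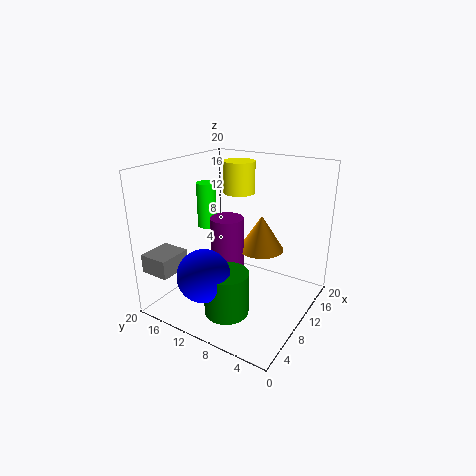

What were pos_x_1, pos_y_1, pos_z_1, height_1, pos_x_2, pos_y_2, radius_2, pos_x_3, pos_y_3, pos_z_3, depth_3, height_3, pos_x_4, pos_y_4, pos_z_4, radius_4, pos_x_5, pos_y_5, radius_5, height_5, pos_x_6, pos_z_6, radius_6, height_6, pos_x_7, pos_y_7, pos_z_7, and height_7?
pos_x_1 = 16; pos_y_1 = 9.5; pos_z_1 = 6; height_1 = 5.5; pos_x_2 = 4; pos_y_2 = 11.5; radius_2 = 3.5; pos_x_3 = 0.5; pos_y_3 = 15; pos_z_3 = 6.5; depth_3 = 4; height_3 = 2.5; pos_x_4 = 12.5; pos_y_4 = 13.5; pos_z_4 = 2; radius_4 = 2.5; pos_x_5 = 5.5; pos_y_5 = 9; radius_5 = 3; height_5 = 6; pos_x_6 = 17.5; pos_z_6 = 14; radius_6 = 2.5; height_6 = 5; pos_x_7 = 13.5; pos_y_7 = 18; pos_z_7 = 9; height_7 = 7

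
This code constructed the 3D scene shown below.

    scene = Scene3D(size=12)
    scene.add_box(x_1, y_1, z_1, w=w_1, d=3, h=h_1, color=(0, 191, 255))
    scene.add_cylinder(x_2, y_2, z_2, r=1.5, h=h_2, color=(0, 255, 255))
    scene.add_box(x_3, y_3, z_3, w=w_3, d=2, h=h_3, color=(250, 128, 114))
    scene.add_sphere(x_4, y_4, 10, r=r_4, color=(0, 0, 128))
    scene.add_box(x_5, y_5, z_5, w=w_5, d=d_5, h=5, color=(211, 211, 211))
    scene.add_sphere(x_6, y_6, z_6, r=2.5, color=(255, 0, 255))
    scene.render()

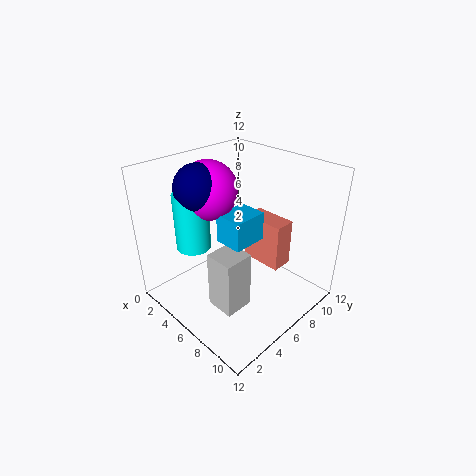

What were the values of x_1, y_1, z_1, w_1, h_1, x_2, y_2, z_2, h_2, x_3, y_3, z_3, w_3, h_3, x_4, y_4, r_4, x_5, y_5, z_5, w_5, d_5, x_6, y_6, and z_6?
x_1 = 4.5, y_1 = 5, z_1 = 5.5, w_1 = 2.5, h_1 = 2.5, x_2 = 2.5, y_2 = 4, z_2 = 4.5, h_2 = 5, x_3 = 3.5, y_3 = 9.5, z_3 = 1.5, w_3 = 4, h_3 = 4.5, x_4 = 3, y_4 = 4.5, r_4 = 2, x_5 = 5.5, y_5 = 3, z_5 = 0.5, w_5 = 2.5, d_5 = 2.5, x_6 = 3, y_6 = 5.5, z_6 = 9.5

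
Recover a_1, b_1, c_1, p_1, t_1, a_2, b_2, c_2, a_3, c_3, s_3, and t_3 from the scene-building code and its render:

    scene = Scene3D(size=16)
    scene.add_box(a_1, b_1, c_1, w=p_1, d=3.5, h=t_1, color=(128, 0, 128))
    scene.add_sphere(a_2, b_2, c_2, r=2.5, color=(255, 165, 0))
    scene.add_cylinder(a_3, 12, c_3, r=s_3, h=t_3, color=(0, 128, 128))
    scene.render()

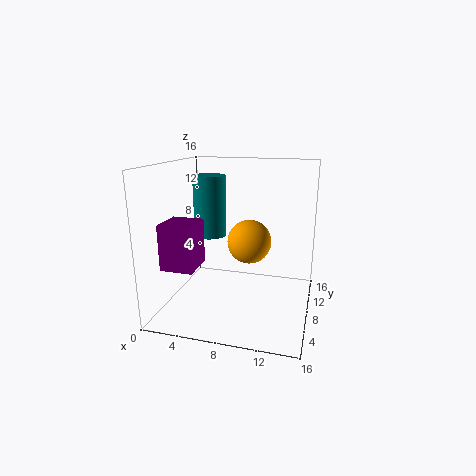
a_1 = 2.25
b_1 = 0.75
c_1 = 6.5
p_1 = 3.25
t_1 = 4.5
a_2 = 9
b_2 = 9.25
c_2 = 7.25
a_3 = 3.25
c_3 = 6.75
s_3 = 2
t_3 = 7.5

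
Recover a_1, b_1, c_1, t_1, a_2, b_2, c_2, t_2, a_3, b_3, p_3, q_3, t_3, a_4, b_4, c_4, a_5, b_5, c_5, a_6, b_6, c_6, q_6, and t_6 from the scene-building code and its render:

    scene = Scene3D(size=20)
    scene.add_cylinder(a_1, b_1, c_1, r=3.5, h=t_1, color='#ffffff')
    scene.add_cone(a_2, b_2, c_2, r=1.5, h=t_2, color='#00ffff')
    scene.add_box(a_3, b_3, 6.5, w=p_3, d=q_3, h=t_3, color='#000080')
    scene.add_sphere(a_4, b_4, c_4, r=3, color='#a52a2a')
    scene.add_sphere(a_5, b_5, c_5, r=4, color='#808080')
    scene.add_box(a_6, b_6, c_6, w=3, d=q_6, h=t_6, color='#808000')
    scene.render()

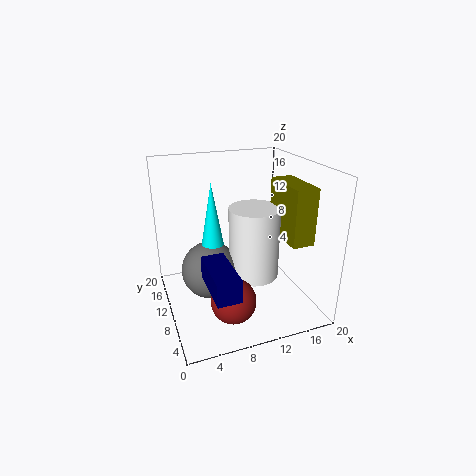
a_1 = 12; b_1 = 9; c_1 = 4.5; t_1 = 10; a_2 = 6.5; b_2 = 10.5; c_2 = 9.5; t_2 = 8.5; a_3 = 4; b_3 = 0.5; p_3 = 3; q_3 = 7; t_3 = 3; a_4 = 7.5; b_4 = 5; c_4 = 3.5; a_5 = 6; b_5 = 10.5; c_5 = 5.5; a_6 = 15; b_6 = 3.5; c_6 = 10.5; q_6 = 7; t_6 = 7.5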